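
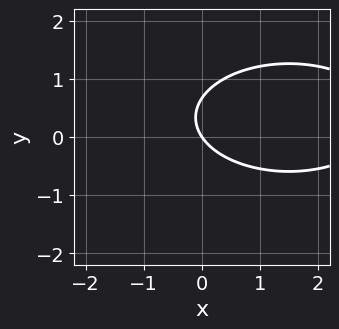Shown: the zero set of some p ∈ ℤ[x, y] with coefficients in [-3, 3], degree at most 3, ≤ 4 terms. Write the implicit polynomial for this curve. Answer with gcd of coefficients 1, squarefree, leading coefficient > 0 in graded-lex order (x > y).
x^2 + 3*y^2 - 3*x - 2*y

First, degree: no degree-1 curve has this shape, so deg p = 2.
Next, observable constraints: it crosses the y-axis at the gridline y = 0; it meets the x-axis at x = 0 (among the integer gridlines).
Finally, putting this together gives p.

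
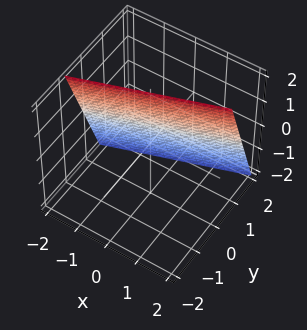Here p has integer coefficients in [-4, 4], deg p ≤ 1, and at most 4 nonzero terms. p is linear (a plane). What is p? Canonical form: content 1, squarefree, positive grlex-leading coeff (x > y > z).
The degree is 1 — every cross-section is a straight line — this is a plane.
From the visible intercepts: it meets the z-axis at z = 2 (among the integer gridlines); one x-axis crossing is at x = -2.
The integer polynomial consistent with all of this is the stated p.

x - 3*y - z + 2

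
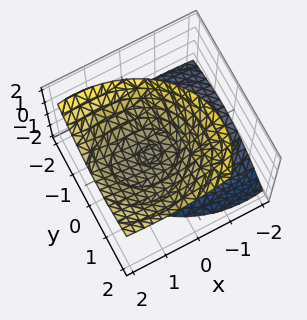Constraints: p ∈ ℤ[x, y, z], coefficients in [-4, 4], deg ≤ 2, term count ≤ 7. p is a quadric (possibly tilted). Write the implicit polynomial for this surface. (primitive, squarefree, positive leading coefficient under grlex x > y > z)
First, the picture has 2 separate pieces.
Then, deg p = 2.
Next, reading off the gridlines: it misses every integer gridline on the x-axis; the surface avoids every integer y-axis point in the box.
Finally, the integer polynomial consistent with all of this is the stated p.

2*x^2 - 3*x*z + 3*y^2 - 2*y*z - 3*z^2 + 1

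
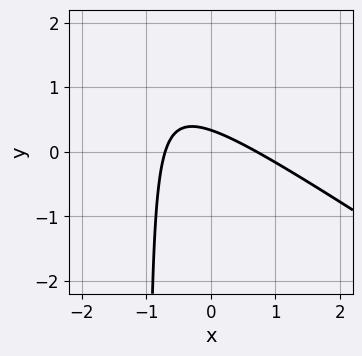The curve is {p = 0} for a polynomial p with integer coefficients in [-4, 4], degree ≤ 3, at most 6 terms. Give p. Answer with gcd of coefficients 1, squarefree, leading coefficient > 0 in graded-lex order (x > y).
1. The degree is 2 — the shape is more complex than any degree-1 curve.
2. The integer polynomial consistent with all of this is the stated p.

2*x^2 + 3*x*y + 3*y - 1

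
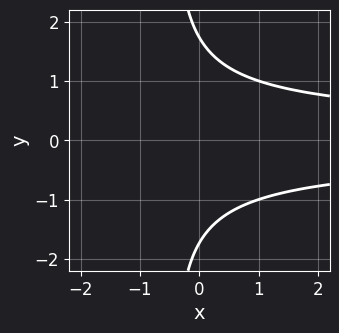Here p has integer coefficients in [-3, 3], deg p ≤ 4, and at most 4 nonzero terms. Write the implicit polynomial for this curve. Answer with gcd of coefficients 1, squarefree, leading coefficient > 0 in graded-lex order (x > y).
2*x*y^2 + y^2 - 3

First, degree: no degree-2 curve has this shape, so deg p = 3.
Then, symmetries: it's symmetric under y → −y, forcing even powers of y.
Next, observable constraints: the curve avoids every integer x-axis point in the box.
Finally, fitting integer coefficients to these (and the overall shape) gives p.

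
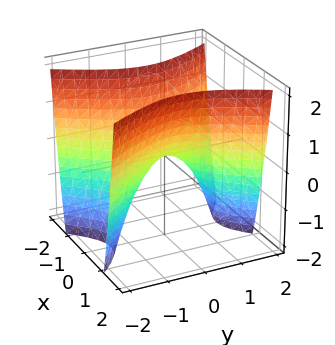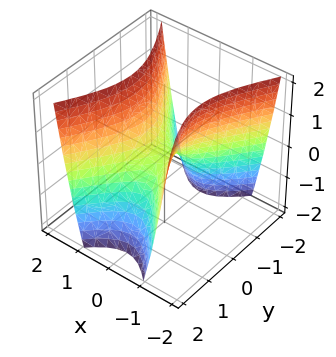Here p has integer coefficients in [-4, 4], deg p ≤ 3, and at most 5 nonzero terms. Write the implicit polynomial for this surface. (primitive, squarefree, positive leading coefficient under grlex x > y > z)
2*x^2 - y^2 - z

1. The degree is 2 — a saddle surface; a quadric.
2. Symmetries: the y ↦ −y reflection is a symmetry, so y appears only in even powers; the x ↦ −x reflection is a symmetry, so x appears only in even powers.
3. From the visible intercepts: it meets the y-axis at y = 0 (among the integer gridlines); one z-axis crossing is at z = 0; it crosses the x-axis at the gridline x = 0.
4. Solving for integer coefficients yields p as stated.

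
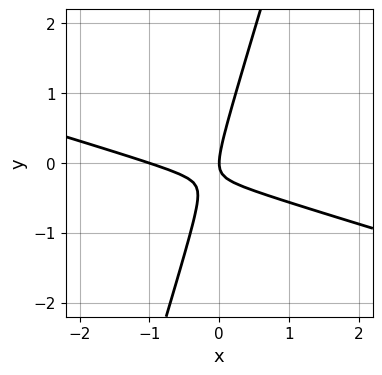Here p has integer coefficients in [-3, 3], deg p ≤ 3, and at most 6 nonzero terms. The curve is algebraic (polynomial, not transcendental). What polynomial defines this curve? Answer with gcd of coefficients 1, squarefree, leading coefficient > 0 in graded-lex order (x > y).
x^2 + 3*x*y - y^2 + x

1. deg p = 2. A generic line meets the curve in up to 2 points.
2. Reading off the gridlines: among the integer gridlines, it crosses the x-axis at x ∈ {-1, 0}; it meets the y-axis at y = 0 (among the integer gridlines).
3. Matching integer coefficients to the picture gives p.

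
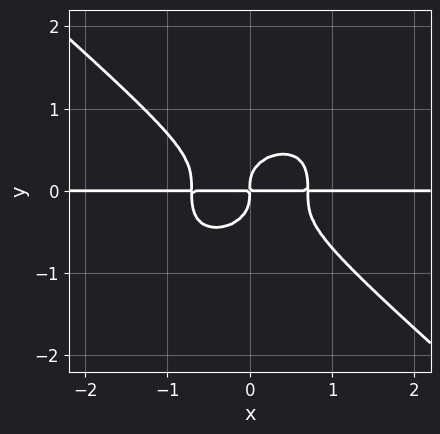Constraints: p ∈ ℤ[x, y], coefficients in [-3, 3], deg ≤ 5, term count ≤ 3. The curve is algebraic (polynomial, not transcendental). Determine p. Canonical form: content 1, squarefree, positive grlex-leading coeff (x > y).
(a) The degree is 4 — the shape is more complex than any degree-3 curve.
(b) Against the integer gridlines: the visible x-axis segment lies entirely on the curve.
(c) Putting this together gives p.

2*x^3*y + 3*y^4 - x*y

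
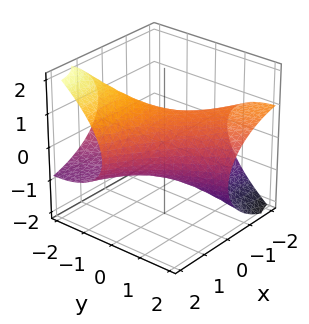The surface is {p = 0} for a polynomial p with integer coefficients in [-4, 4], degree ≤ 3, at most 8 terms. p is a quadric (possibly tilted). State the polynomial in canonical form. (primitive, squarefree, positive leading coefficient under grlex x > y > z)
x^2 + 3*x*y + y^2 + 2*y*z + 3*z^2 - 2

The degree is 2 — a generic line meets the surface in up to 2 points.
The integer polynomial consistent with all of this is the stated p.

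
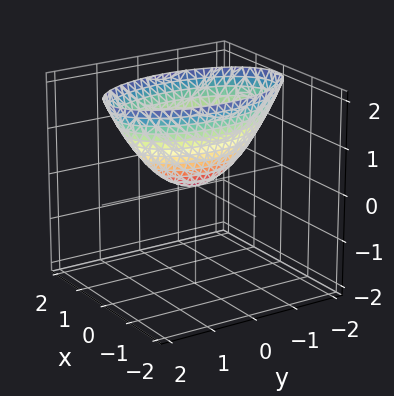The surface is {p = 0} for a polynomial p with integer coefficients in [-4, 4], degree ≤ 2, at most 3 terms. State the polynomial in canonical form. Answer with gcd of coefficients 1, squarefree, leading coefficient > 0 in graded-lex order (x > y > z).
3*x^2 + y^2 - 2*z

First, deg p = 2. A paraboloid; a quadric.
Then, symmetries: the x ↦ −x reflection is a symmetry, so x appears only in even powers; the y ↦ −y reflection is a symmetry, so y appears only in even powers.
Then, from the visible intercepts: one x-axis crossing is at x = 0; one y-axis crossing is at y = 0; it crosses the z-axis at the gridline z = 0.
Finally, assembling these constraints gives the stated polynomial.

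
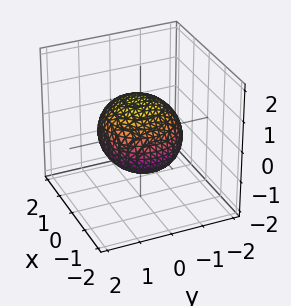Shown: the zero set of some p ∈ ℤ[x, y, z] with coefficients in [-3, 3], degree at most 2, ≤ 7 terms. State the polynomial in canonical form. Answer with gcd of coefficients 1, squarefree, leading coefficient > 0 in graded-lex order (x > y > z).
2*x^2 - x*z + 2*y^2 + 3*z^2 - 3

(a) deg p = 2. A generic line meets the surface in up to 2 points.
(b) From the axis intercepts and sections: the z-axis gridline crossings are at z ∈ {-1, 1}.
(c) Putting this together gives p.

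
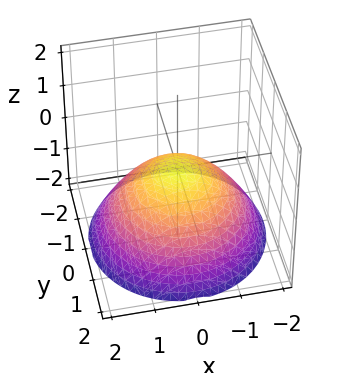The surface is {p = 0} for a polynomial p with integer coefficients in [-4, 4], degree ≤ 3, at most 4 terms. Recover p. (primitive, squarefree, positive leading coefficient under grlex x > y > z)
x^2 + y^2 + 2*z

(a) deg p = 2. A single bowl opening along one axis; a quadric.
(b) By symmetry, every cross-section ⟂ z is a circle, so x, y appear only via x² + y².
(c) From the visible intercepts: it crosses the x-axis at the gridline x = 0; it crosses the y-axis at the gridline y = 0; it meets the z-axis at z = 0 (among the integer gridlines); a circular section at z = -1 has radius between 1 and 2.
(d) Matching integer coefficients to the picture gives p.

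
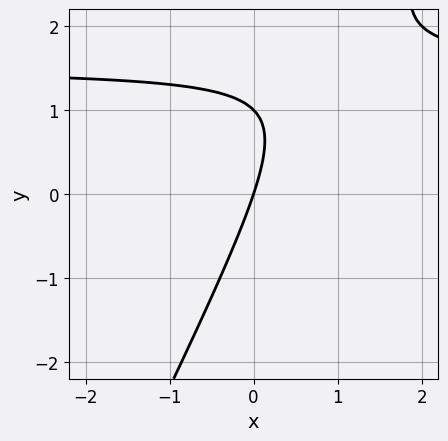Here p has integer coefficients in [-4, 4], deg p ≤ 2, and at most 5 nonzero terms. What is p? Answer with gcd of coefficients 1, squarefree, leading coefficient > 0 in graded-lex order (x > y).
deg p = 2.
From the axis intercepts and sections: one x-axis crossing is at x = 0; among the integer gridlines, it crosses the y-axis at y ∈ {0, 1}.
These observations pin down the coefficients.

2*x*y - y^2 - 3*x + y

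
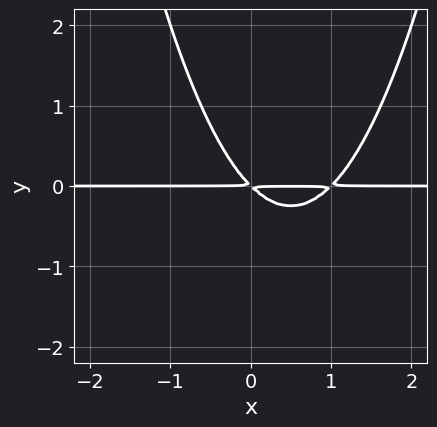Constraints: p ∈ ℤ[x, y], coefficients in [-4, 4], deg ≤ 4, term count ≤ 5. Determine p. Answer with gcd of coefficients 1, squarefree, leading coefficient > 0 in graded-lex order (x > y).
1. Degree: no degree-2 curve has this shape, so deg p = 3.
2. From the axis intercepts and sections: the visible x-axis segment lies entirely on the curve.
3. Putting this together gives p.

x^2*y - x*y - y^2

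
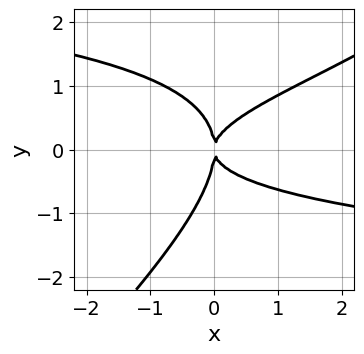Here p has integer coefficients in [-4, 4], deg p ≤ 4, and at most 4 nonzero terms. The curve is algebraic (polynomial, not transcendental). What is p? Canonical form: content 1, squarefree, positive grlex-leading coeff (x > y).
(a) The degree is 4 — a generic line meets the curve in up to 4 points.
(b) Observable constraints: one y-axis crossing is at y = 0; one x-axis crossing is at x = 0.
(c) Assembling these constraints gives the stated polynomial.

2*x*y^3 - 2*y^4 - 3*x*y^2 + 2*x^2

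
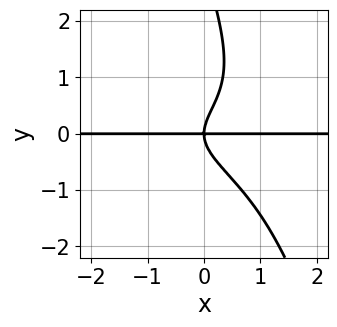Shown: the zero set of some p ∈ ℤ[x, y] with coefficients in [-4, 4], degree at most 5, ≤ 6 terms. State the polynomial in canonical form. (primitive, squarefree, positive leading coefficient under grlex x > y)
3*x*y^3 + y^4 - 3*y^3 + 3*x*y

1. Degree: a generic line meets the curve in up to 4 points, so deg p = 4.
2. Checking where it meets the axes: the visible x-axis segment lies entirely on the curve; one y-axis crossing is at y = 0.
3. Together with the visible shape, these determine p as stated.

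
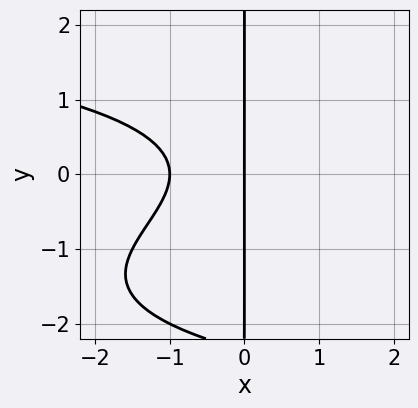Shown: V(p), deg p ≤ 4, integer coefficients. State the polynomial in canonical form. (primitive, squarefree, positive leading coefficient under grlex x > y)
x*y^3 + 2*x*y^2 + 2*x^2 + 2*x

deg p = 4.
Against the integer gridlines: the x-axis gridline crossings are at x ∈ {-1, 0}; the visible y-axis segment lies entirely on the curve.
Together with the visible shape, these determine p as stated.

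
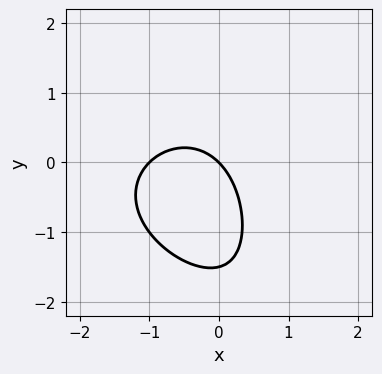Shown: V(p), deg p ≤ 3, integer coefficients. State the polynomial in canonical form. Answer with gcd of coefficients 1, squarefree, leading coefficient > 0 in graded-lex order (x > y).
x*y^2 - 3*x^2 - 2*y^2 - 3*x - 3*y

First, the degree is 3 — a generic line meets the curve in up to 3 points.
Then, checking where it meets the axes: one y-axis crossing is at y = 0; the x-axis gridline crossings are at x ∈ {-1, 0}.
Finally, solving for integer coefficients yields p as stated.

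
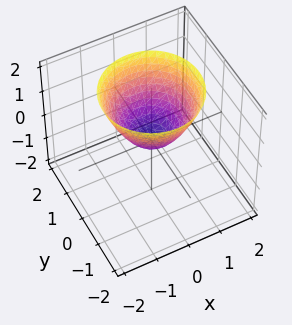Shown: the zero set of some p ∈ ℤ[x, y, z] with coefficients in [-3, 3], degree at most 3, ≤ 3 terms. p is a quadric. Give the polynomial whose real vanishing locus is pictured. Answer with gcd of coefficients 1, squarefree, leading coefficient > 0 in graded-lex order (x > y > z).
x^2 + y^2 - z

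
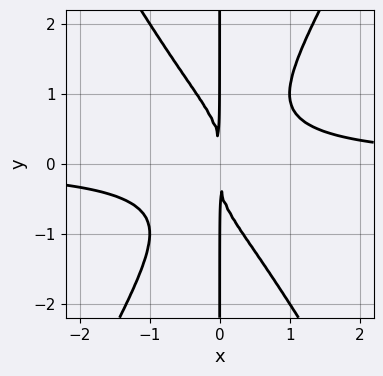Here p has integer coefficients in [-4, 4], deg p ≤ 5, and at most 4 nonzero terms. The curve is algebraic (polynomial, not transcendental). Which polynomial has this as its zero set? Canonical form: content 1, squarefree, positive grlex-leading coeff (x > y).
3*x^3*y - x*y^3 - 2*x^2

1. Degree: a generic line meets the curve in up to 4 points, so deg p = 4.
2. Against the integer gridlines: the visible y-axis segment lies entirely on the curve.
3. The integer polynomial consistent with all of this is the stated p.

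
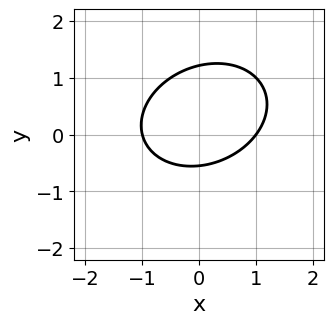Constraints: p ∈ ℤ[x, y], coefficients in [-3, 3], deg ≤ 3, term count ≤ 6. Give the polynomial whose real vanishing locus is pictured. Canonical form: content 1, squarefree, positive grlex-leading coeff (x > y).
2*x^2 - x*y + 3*y^2 - 2*y - 2

First, degree: no degree-1 curve has this shape, so deg p = 2.
Then, checking where it meets the axes: among the integer gridlines, it crosses the x-axis at x ∈ {-1, 1}.
Finally, putting this together gives p.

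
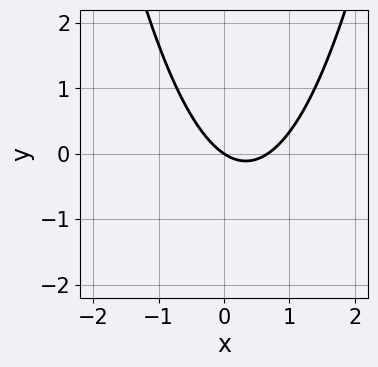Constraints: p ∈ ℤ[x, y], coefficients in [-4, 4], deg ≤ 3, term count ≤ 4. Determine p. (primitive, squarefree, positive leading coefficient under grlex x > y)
3*x^2 - 2*x - 3*y

First, the degree is 2 — a generic line meets the curve in up to 2 points.
Then, against the integer gridlines: one y-axis crossing is at y = 0; it crosses the x-axis at the gridline x = 0.
Finally, fitting integer coefficients to these (and the overall shape) gives p.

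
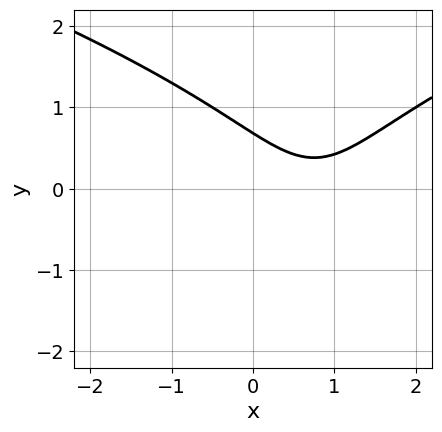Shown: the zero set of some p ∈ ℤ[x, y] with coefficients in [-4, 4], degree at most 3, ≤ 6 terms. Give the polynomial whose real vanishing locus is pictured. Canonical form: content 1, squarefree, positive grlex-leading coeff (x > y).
2*y^3 - 2*x^2 + 3*x + 2*y - 2

deg p = 3. No degree-2 curve has this shape.
Observable constraints: it misses every integer gridline on the x-axis.
Assembling these constraints gives the stated polynomial.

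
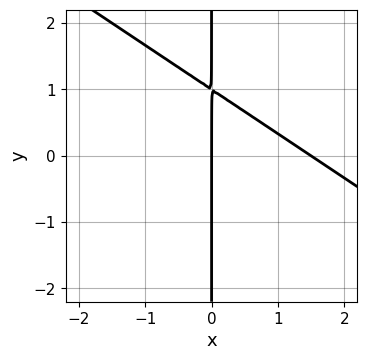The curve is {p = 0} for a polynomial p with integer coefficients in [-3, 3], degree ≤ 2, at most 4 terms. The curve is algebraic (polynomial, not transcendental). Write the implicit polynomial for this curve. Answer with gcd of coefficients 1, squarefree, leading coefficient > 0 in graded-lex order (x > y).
2*x^2 + 3*x*y - 3*x

First, degree: a generic line meets the curve in up to 2 points, so deg p = 2.
Next, from the visible intercepts: every point of the y-axis in the box is on the curve; one x-axis crossing is at x = 0.
Finally, together with the visible shape, these determine p as stated.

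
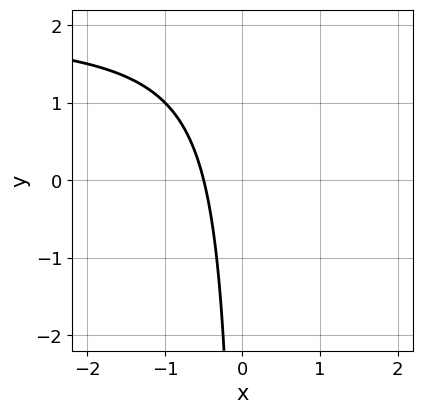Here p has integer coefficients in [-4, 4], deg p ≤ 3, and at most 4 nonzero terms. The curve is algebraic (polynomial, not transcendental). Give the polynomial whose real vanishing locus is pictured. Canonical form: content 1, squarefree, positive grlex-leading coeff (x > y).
First, deg p = 2. The shape is more complex than any degree-1 curve.
Next, reading off the gridlines: the curve avoids every integer y-axis point in the box.
Finally, matching integer coefficients to the picture gives p.

x*y - 2*x - 1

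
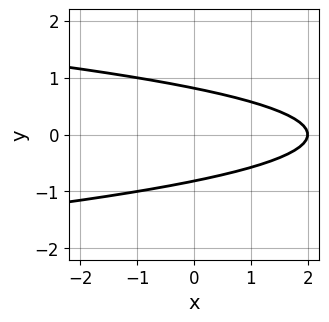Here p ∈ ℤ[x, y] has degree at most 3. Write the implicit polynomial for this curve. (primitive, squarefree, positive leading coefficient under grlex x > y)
3*y^2 + x - 2

1. The degree is 2 — a generic line meets the curve in up to 2 points.
2. Symmetries: it's symmetric under y → −y, forcing even powers of y.
3. From the visible intercepts: it meets the x-axis at x = 2 (among the integer gridlines).
4. Fitting integer coefficients to these (and the overall shape) gives p.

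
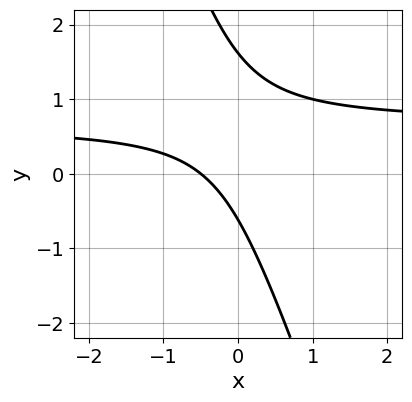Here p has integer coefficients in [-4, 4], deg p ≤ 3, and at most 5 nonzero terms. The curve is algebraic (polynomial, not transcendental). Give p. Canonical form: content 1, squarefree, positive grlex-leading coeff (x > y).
(a) The degree is 2 — no degree-1 curve has this shape.
(b) Matching integer coefficients to the picture gives p.

3*x*y + y^2 - 2*x - y - 1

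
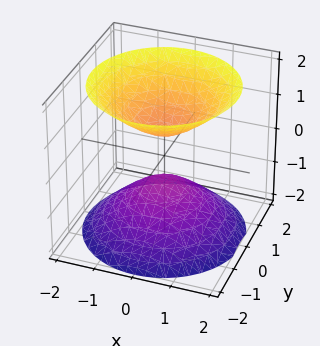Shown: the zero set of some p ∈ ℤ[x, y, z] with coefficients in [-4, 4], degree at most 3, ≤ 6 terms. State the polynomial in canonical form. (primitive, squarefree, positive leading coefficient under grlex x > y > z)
2*x^2 + 2*y^2 - 2*z^2 + 1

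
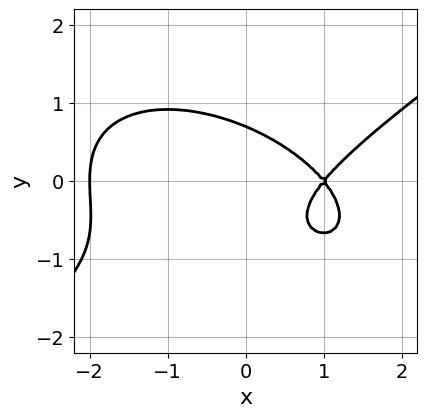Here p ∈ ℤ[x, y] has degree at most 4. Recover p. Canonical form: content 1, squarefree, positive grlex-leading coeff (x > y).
1. The degree is 3 — the shape is more complex than any degree-2 curve.
2. Reading off the gridlines: among the integer gridlines, it crosses the x-axis at x ∈ {-2, 1}.
3. These observations pin down the coefficients.

x^3 - 3*y^3 - 2*y^2 - 3*x + 2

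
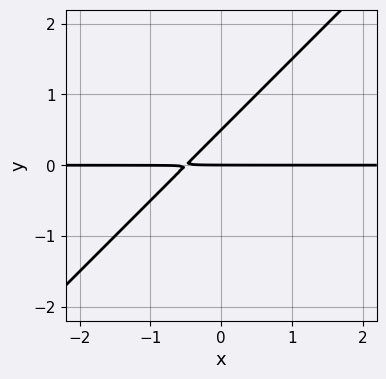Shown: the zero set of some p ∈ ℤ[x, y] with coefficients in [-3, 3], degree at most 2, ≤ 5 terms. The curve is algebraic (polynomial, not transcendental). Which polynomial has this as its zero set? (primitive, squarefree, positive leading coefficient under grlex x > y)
2*x*y - 2*y^2 + y

(a) Degree: the shape is more complex than any degree-1 curve, so deg p = 2.
(b) Observable constraints: it meets the y-axis at y = 0 (among the integer gridlines); every point of the x-axis in the box is on the curve.
(c) The integer polynomial consistent with all of this is the stated p.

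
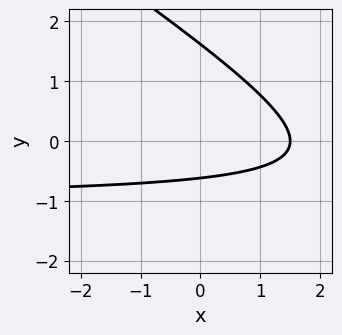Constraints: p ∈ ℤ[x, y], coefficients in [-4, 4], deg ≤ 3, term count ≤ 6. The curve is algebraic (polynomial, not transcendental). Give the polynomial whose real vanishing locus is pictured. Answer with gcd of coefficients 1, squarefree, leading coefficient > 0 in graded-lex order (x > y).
First, deg p = 2. The shape is more complex than any degree-1 curve.
Finally, the integer polynomial consistent with all of this is the stated p.

2*x*y + 3*y^2 + 2*x - 3*y - 3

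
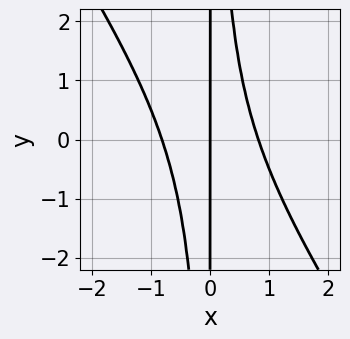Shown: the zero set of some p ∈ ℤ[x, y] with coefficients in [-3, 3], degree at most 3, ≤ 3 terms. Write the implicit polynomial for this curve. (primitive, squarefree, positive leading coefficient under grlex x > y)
3*x^3 + 2*x^2*y - 2*x

First, deg p = 3. The shape is more complex than any degree-2 curve.
Then, against the integer gridlines: every point of the y-axis in the box is on the curve; one x-axis crossing is at x = 0.
Finally, fitting integer coefficients to these (and the overall shape) gives p.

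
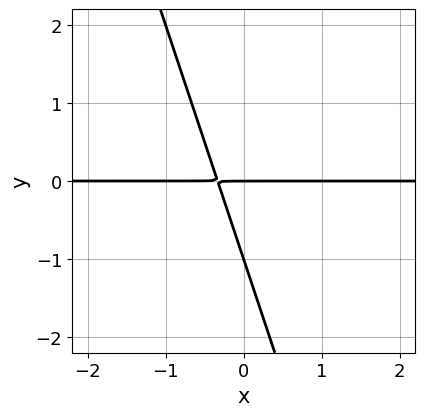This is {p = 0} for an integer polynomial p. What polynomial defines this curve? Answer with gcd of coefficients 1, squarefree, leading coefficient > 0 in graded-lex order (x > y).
3*x*y + y^2 + y

1. Degree: the shape is more complex than any degree-1 curve, so deg p = 2.
2. Reading off the gridlines: among the integer gridlines, it crosses the y-axis at y ∈ {-1, 0}; every point of the x-axis in the box is on the curve.
3. Putting this together gives p.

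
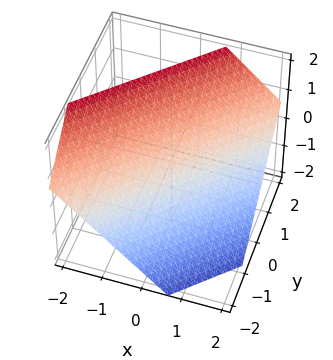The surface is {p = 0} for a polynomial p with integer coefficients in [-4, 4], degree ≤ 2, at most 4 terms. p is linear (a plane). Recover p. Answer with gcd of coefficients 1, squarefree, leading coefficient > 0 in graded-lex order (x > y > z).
3*x - 3*y + 3*z - 2

First, the degree is 1 — every cross-section is a straight line — this is a plane.
Finally, matching integer coefficients to the picture gives p.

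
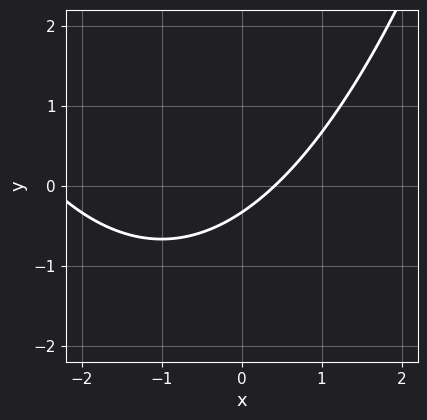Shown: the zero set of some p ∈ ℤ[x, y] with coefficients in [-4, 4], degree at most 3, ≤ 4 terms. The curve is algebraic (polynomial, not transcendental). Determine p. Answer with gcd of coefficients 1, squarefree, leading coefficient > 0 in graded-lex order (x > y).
x^2 + 2*x - 3*y - 1

1. The degree is 2 — no degree-1 curve has this shape.
2. The integer polynomial consistent with all of this is the stated p.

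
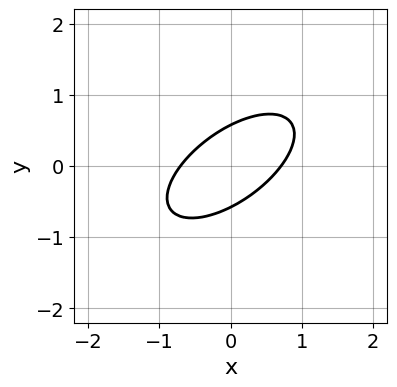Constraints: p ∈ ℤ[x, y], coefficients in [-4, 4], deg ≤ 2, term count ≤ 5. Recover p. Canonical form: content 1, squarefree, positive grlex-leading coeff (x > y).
(a) The degree is 2 — the shape is more complex than any degree-1 curve.
(b) Putting this together gives p.

2*x^2 - 3*x*y + 3*y^2 - 1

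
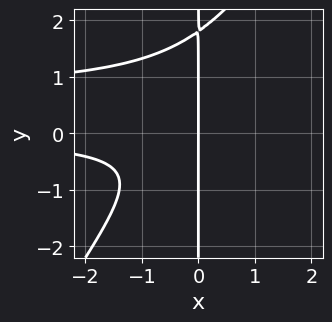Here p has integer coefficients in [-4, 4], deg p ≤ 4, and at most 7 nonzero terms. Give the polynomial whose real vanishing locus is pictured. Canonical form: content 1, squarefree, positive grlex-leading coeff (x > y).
First, deg p = 4.
Next, reading off the gridlines: one x-axis crossing is at x = 0; the visible y-axis segment lies entirely on the curve.
Finally, together with the visible shape, these determine p as stated.

3*x^2*y^2 - 2*x*y^3 - 2*x^2*y + 3*x*y^2 + 2*x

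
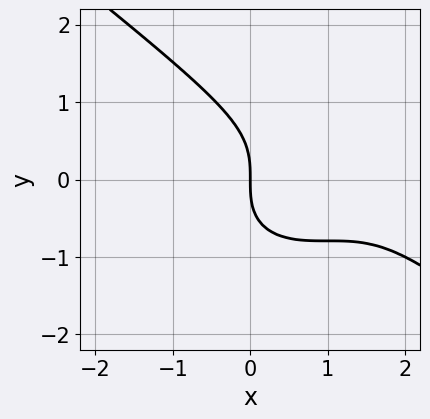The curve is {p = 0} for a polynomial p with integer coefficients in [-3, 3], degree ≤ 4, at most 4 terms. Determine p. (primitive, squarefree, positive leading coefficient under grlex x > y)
x^3 + 2*y^3 - 3*x^2 + 3*x

(a) Degree: a generic line meets the curve in up to 3 points, so deg p = 3.
(b) Checking where it meets the axes: one x-axis crossing is at x = 0; it crosses the y-axis at the gridline y = 0.
(c) Assembling these constraints gives the stated polynomial.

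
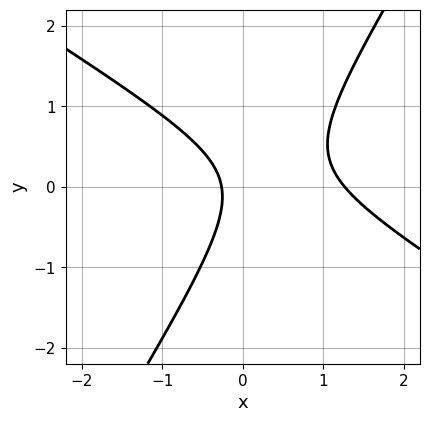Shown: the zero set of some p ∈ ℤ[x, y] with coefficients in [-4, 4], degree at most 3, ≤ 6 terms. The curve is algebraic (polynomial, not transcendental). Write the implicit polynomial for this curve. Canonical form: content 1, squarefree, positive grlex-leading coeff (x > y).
1. deg p = 2.
2. Checking where it meets the axes: the curve avoids every integer y-axis point in the box.
3. Fitting integer coefficients to these (and the overall shape) gives p.

3*x^2 + 3*x*y - 3*y^2 - 3*x - 1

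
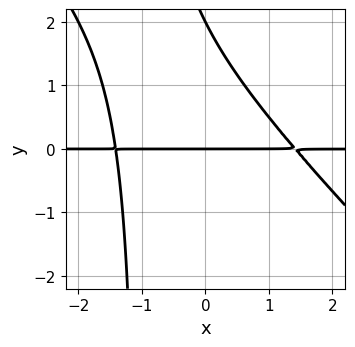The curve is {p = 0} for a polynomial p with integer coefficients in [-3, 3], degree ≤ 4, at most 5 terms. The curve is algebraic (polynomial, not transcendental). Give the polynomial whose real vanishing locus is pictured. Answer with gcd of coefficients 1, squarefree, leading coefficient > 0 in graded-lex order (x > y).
1. The degree is 3 — the shape is more complex than any degree-2 curve.
2. Reading off the gridlines: every point of the x-axis in the box is on the curve; among the integer gridlines, it crosses the y-axis at y ∈ {0, 2}.
3. Matching integer coefficients to the picture gives p.

x^2*y + x*y^2 + y^2 - 2*y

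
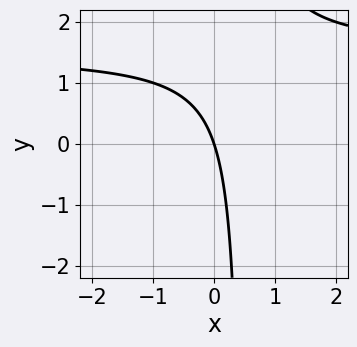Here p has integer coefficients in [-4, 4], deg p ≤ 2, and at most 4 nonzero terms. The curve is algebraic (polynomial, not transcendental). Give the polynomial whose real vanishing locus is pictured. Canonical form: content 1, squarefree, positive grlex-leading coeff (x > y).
The degree is 2 — no degree-1 curve has this shape.
Against the integer gridlines: it crosses the x-axis at the gridline x = 0; it crosses the y-axis at the gridline y = 0.
Assembling these constraints gives the stated polynomial.

2*x*y - 3*x - y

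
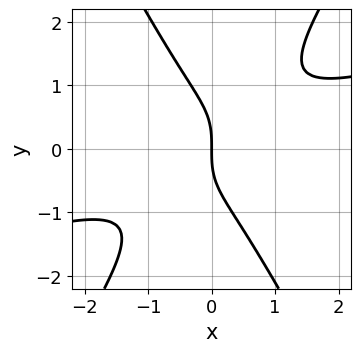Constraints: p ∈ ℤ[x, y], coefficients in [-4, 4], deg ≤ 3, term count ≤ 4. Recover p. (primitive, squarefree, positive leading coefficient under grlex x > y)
1. deg p = 3.
2. Against the integer gridlines: it crosses the y-axis at the gridline y = 0; it crosses the x-axis at the gridline x = 0.
3. Matching integer coefficients to the picture gives p.

x^3 - 3*x^2*y + y^3 + 2*x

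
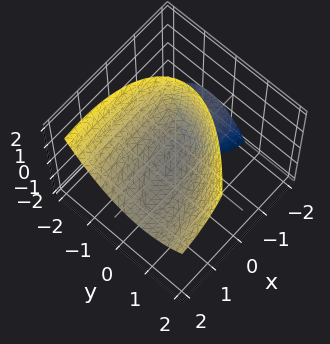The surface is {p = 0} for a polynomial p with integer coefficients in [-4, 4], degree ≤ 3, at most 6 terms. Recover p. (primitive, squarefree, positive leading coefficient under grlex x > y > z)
1. There are 2 components.
2. The degree is 2 — a generic line meets the surface in up to 2 points.
3. From the visible intercepts: it crosses the y-axis at the gridline y = 0; it meets the z-axis at z = 0 (among the integer gridlines).
4. These observations pin down the coefficients.

x^2 - 2*x*y - 3*x*z + 3*y^2 - 3*z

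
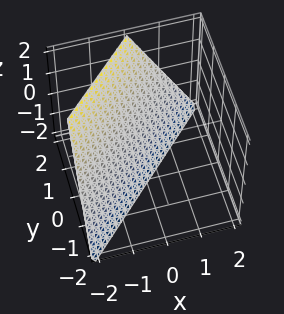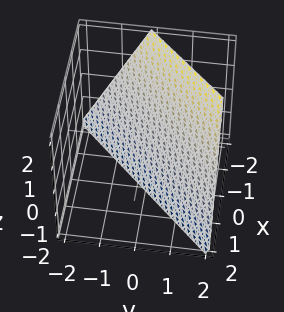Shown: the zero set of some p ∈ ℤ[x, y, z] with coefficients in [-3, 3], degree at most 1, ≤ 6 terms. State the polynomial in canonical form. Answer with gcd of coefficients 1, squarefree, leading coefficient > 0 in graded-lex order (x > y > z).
2*x - 2*y + z + 2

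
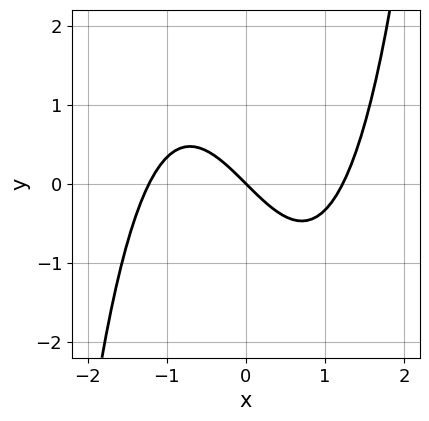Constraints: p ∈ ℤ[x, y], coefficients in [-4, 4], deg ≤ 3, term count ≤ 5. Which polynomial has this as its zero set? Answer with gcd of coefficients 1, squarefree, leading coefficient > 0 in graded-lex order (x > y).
2*x^3 - 3*x - 3*y

(a) deg p = 3. No degree-2 curve has this shape.
(b) From the visible intercepts: it crosses the x-axis at the gridline x = 0; one y-axis crossing is at y = 0.
(c) Putting this together gives p.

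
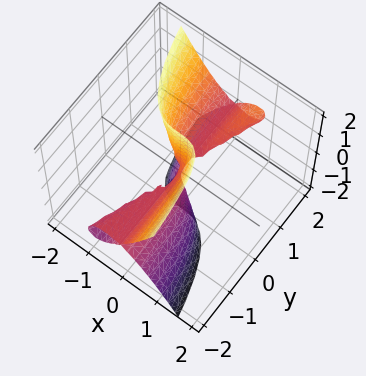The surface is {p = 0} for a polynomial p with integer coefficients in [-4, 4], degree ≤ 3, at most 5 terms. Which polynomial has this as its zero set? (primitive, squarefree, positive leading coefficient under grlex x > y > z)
(a) deg p = 3.
(b) Against the integer gridlines: every point of the y-axis in the box is on the surface; it meets the x-axis at x = 0 (among the integer gridlines); every point of the z-axis in the box is on the surface.
(c) Solving for integer coefficients yields p as stated.

3*x^3 - x^2*y - x*y*z + y*z^2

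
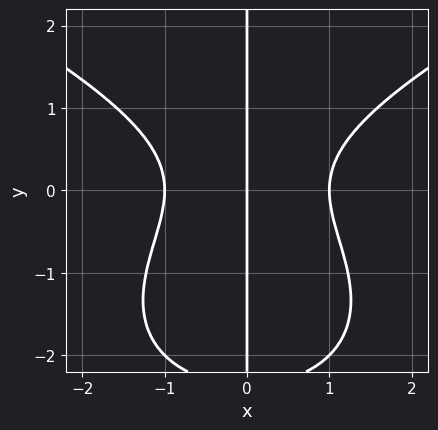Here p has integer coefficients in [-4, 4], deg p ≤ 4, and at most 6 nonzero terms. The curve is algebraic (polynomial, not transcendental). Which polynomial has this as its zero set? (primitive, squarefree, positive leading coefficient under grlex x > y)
x*y^3 - 2*x^3 + 2*x*y^2 + 2*x

First, degree: the shape is more complex than any degree-3 curve, so deg p = 4.
Next, checking where it meets the axes: every point of the y-axis in the box is on the curve; the x-axis gridline crossings are at x ∈ {-1, 0, 1}.
Finally, putting this together gives p.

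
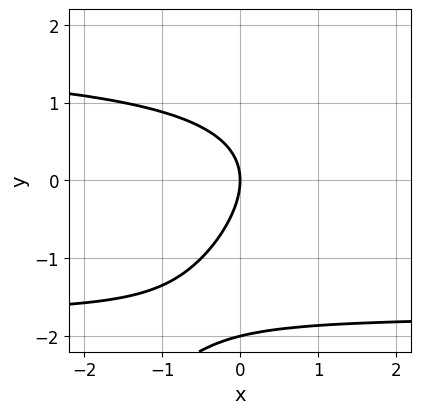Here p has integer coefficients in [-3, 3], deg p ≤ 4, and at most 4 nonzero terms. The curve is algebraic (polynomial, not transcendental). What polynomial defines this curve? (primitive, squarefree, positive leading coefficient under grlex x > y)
Degree: no degree-2 curve has this shape, so deg p = 3.
From the axis intercepts and sections: one x-axis crossing is at x = 0; the y-axis gridline crossings are at y ∈ {-2, 0}.
Putting this together gives p.

x*y^2 - y^3 - 2*y^2 - 3*x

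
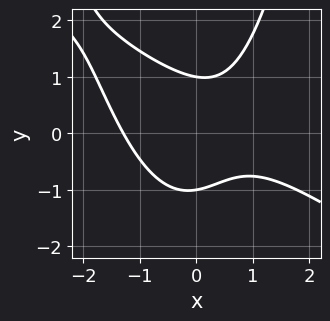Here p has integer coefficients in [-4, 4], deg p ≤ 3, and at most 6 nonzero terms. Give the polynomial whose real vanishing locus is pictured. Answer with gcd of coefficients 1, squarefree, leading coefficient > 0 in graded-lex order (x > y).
(a) The degree is 3 — a generic line meets the curve in up to 3 points.
(b) From the visible intercepts: the y-axis gridline crossings are at y ∈ {-1, 1}.
(c) The integer polynomial consistent with all of this is the stated p.

2*x^3 + 3*x^2*y - 3*y^2 - x + 3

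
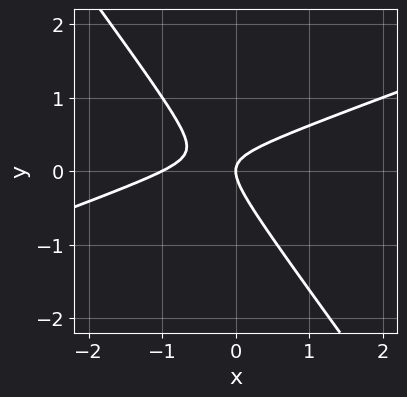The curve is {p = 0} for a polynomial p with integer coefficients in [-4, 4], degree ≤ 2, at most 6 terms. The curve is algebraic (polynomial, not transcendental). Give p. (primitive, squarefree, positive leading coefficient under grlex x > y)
x^2 - 2*x*y - 2*y^2 + x

1. deg p = 2.
2. Reading off the gridlines: among the integer gridlines, it crosses the x-axis at x ∈ {-1, 0}; it meets the y-axis at y = 0 (among the integer gridlines).
3. Putting this together gives p.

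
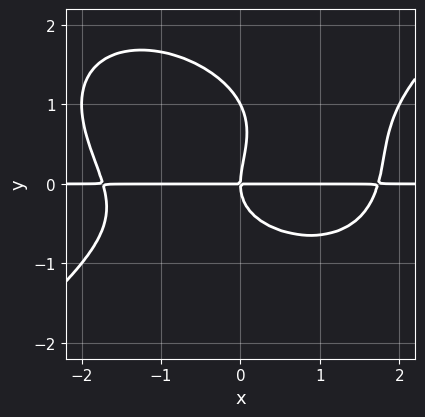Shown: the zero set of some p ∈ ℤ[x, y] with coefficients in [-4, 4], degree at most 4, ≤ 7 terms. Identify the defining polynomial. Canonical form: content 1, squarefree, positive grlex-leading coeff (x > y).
x^3*y - 2*y^4 - x*y^2 + 2*y^3 - 3*x*y

(a) Degree: no degree-3 curve has this shape, so deg p = 4.
(b) Checking where it meets the axes: among the integer gridlines, it crosses the y-axis at y ∈ {0, 1}; every point of the x-axis in the box is on the curve.
(c) Together with the visible shape, these determine p as stated.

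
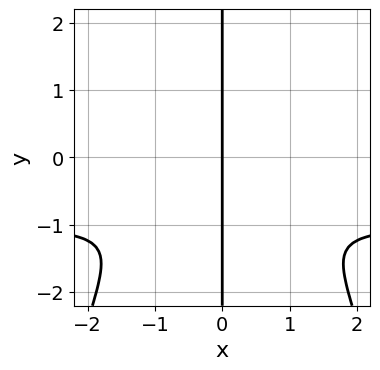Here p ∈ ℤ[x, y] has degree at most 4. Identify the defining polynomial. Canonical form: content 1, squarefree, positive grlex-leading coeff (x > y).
2*x^3*y + 2*x^3 + 3*x*y^2 + 3*x*y + x

First, the degree is 4 — no degree-3 curve has this shape.
Then, against the integer gridlines: it crosses the x-axis at the gridline x = 0; the visible y-axis segment lies entirely on the curve.
Finally, putting this together gives p.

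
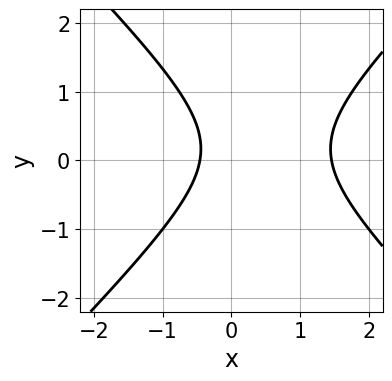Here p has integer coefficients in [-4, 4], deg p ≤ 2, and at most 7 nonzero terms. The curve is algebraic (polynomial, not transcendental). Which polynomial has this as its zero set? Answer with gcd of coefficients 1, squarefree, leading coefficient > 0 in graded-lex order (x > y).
3*x^2 - 3*y^2 - 3*x + y - 2

(a) Degree: no degree-1 curve has this shape, so deg p = 2.
(b) Observable constraints: it misses every integer gridline on the y-axis.
(c) Fitting integer coefficients to these (and the overall shape) gives p.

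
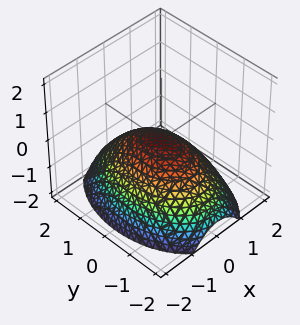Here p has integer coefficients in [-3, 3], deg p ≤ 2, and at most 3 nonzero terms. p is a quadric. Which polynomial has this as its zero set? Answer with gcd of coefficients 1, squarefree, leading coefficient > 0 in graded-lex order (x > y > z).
First, deg p = 2. A paraboloid; a quadric.
Then, symmetries: it's symmetric under y → −y, forcing even powers of y; mirror symmetry x ↦ −x ⇒ only even powers of x.
Next, from the axis intercepts and sections: it crosses the y-axis at the gridline y = 0; it meets the z-axis at z = 0 (among the integer gridlines); it crosses the x-axis at the gridline x = 0.
Finally, these observations pin down the coefficients.

2*x^2 + y^2 + 3*z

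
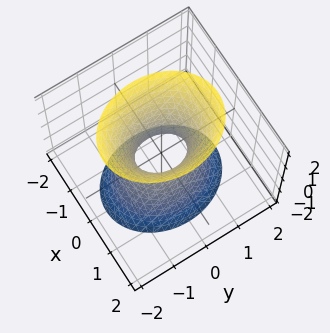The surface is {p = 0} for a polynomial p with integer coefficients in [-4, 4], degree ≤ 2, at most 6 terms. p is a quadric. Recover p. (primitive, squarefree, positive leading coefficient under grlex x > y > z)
First, degree: an hourglass — one-sheet hyperboloid; a quadric, so deg p = 2.
Next, symmetries: the z ↦ −z reflection is a symmetry, so z appears only in even powers; mirror symmetry y ↦ −y ⇒ only even powers of y; mirror symmetry x ↦ −x ⇒ only even powers of x.
Then, against the integer gridlines: it misses every integer gridline on the z-axis.
Finally, fitting integer coefficients to these (and the overall shape) gives p.

3*x^2 + 2*y^2 - z^2 - 1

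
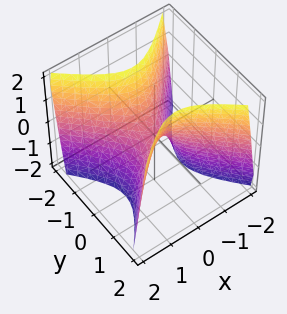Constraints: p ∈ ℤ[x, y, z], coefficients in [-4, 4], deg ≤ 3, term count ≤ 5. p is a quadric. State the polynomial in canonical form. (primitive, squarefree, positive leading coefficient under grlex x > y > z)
1. Degree: a hyperbolic paraboloid; a quadric, so deg p = 2.
2. Symmetries: it's symmetric under x → −x, forcing even powers of x; mirror symmetry y ↦ −y ⇒ only even powers of y.
3. Observable constraints: one z-axis crossing is at z = 0; one x-axis crossing is at x = 0; it meets the y-axis at y = 0 (among the integer gridlines).
4. These observations pin down the coefficients.

2*x^2 - 2*y^2 + z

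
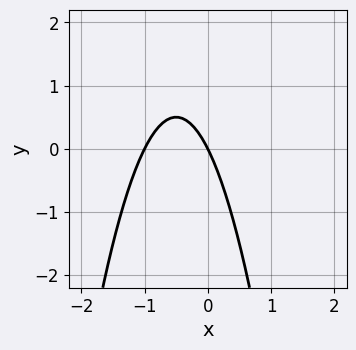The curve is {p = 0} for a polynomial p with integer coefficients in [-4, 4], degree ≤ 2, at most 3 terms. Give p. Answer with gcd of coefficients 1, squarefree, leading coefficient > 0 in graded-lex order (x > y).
2*x^2 + 2*x + y

Degree: no degree-1 curve has this shape, so deg p = 2.
From the visible intercepts: it crosses the y-axis at the gridline y = 0; among the integer gridlines, it crosses the x-axis at x ∈ {-1, 0}.
Together with the visible shape, these determine p as stated.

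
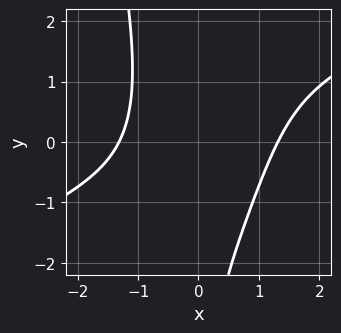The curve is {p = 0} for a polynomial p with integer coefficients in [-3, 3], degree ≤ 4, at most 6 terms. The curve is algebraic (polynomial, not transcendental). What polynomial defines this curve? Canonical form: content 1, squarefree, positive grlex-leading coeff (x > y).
(a) deg p = 4. The shape is more complex than any degree-3 curve.
(b) Against the integer gridlines: no y-intercept at any integer in the box.
(c) Assembling these constraints gives the stated polynomial.

x^4 - 2*x^3*y + x*y^2 - 3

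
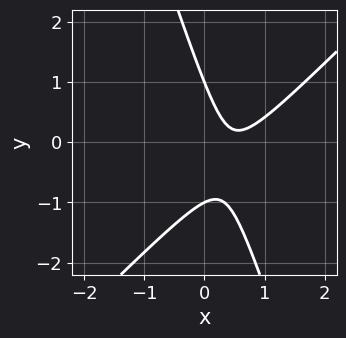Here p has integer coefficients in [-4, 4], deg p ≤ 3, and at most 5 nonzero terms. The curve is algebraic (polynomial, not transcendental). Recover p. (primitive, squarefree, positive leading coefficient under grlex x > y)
3*x^2 - 2*x*y - y^2 - 3*x + 1

(a) The degree is 2 — the shape is more complex than any degree-1 curve.
(b) Reading off the gridlines: among the integer gridlines, it crosses the y-axis at y ∈ {-1, 1}; no x-intercept at any integer in the box.
(c) Together with the visible shape, these determine p as stated.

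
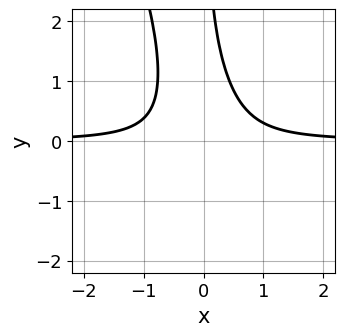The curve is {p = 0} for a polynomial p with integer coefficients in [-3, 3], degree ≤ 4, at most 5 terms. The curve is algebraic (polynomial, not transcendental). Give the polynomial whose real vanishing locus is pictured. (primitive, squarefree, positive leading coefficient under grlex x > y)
First, degree: no degree-2 curve has this shape, so deg p = 3.
Then, checking where it meets the axes: it misses every integer gridline on the x-axis; it misses every integer gridline on the y-axis.
Finally, together with the visible shape, these determine p as stated.

3*x^2*y + x*y^2 - 1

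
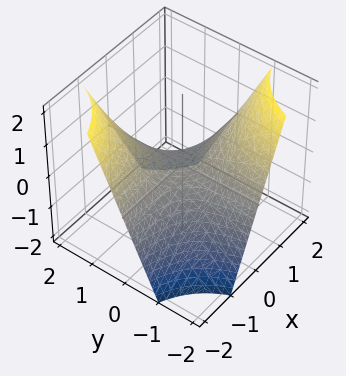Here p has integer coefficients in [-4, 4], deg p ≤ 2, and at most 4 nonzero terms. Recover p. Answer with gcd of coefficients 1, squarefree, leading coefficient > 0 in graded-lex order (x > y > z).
x*y + z

First, deg p = 2. A hyperbolic paraboloid; a quadric.
Then, checking where it meets the axes: the visible x-axis segment lies entirely on the surface; the visible y-axis segment lies entirely on the surface.
Finally, solving for integer coefficients yields p as stated.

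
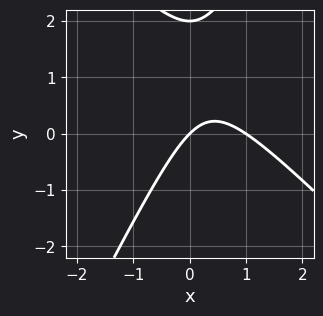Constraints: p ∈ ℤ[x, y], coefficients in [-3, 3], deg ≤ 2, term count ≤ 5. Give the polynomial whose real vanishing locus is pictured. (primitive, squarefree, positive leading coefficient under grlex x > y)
2*x^2 + x*y - y^2 - 2*x + 2*y

1. deg p = 2.
2. From the visible intercepts: the y-axis gridline crossings are at y ∈ {0, 2}; the x-axis gridline crossings are at x ∈ {0, 1}.
3. Solving for integer coefficients yields p as stated.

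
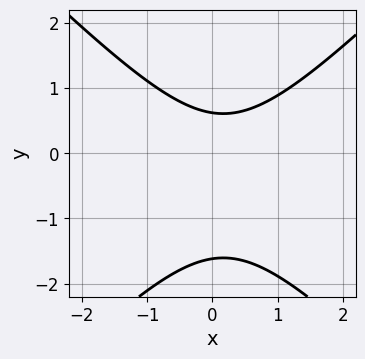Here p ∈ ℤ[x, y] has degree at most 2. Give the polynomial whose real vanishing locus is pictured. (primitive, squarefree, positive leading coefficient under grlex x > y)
First, the degree is 2 — no degree-1 curve has this shape.
Then, reading off the gridlines: no x-intercept at any integer in the box.
Finally, matching integer coefficients to the picture gives p.

3*x^2 - 3*y^2 - x - 3*y + 3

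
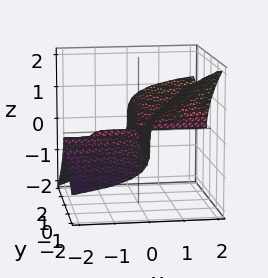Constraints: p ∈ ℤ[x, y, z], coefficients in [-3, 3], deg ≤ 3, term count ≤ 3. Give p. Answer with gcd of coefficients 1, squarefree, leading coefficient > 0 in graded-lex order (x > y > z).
First, the degree is 3 — no degree-2 surface has this shape.
Next, checking where it meets the axes: the visible x-axis segment lies entirely on the surface; one z-axis crossing is at z = 0.
Finally, the integer polynomial consistent with all of this is the stated p. Check: (0, -2, 0) on the y-axis lies on the surface, and p(0, -2, 0) = 0. ✓

x*y^2 - x*y*z - 2*z^3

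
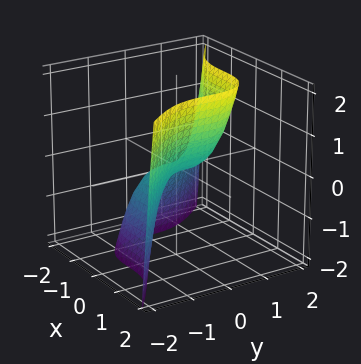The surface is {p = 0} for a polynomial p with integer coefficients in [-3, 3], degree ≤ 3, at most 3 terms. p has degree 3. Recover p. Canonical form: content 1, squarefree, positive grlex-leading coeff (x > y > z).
1. deg p = 3.
2. Checking where it meets the axes: it meets the z-axis at z = 0 (among the integer gridlines); it meets the y-axis at y = 0 (among the integer gridlines); one x-axis crossing is at x = 0.
3. Fitting integer coefficients to these (and the overall shape) gives p.

x^3 + y^3 - z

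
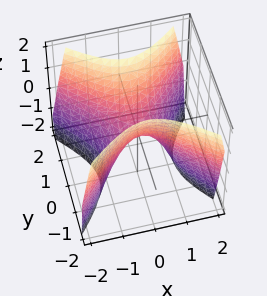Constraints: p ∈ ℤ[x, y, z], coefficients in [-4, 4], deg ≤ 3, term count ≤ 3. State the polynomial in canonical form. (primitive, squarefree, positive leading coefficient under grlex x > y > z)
3*x^2 - 3*y^2 + 2*z

(a) deg p = 2. A hyperbolic paraboloid; a quadric.
(b) Symmetries: mirror symmetry x ↦ −x ⇒ only even powers of x; the y ↦ −y reflection is a symmetry, so y appears only in even powers.
(c) Against the integer gridlines: it meets the z-axis at z = 0 (among the integer gridlines); it meets the x-axis at x = 0 (among the integer gridlines); one y-axis crossing is at y = 0.
(d) The integer polynomial consistent with all of this is the stated p.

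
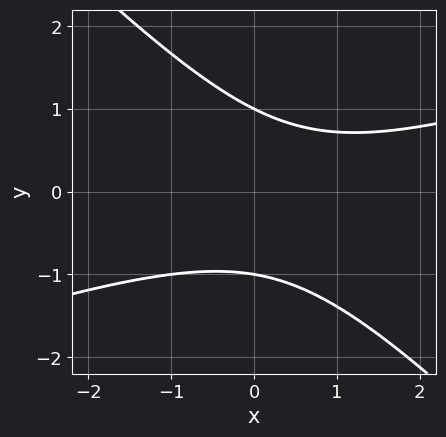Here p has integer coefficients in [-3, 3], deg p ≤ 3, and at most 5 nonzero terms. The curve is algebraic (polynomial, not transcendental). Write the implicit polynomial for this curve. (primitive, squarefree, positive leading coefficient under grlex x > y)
First, degree: a generic line meets the curve in up to 2 points, so deg p = 2.
Next, from the axis intercepts and sections: the y-axis gridline crossings are at y ∈ {-1, 1}; no x-intercept at any integer in the box.
Finally, together with the visible shape, these determine p as stated.

x^2 - 2*x*y - 3*y^2 - x + 3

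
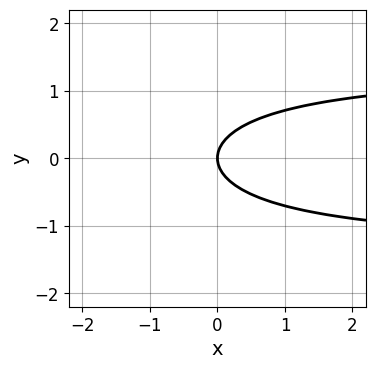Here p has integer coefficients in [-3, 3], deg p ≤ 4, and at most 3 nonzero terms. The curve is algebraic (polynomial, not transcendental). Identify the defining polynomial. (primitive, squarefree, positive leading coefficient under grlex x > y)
x*y^2 + 3*y^2 - 2*x

deg p = 3. The shape is more complex than any degree-2 curve.
Symmetries: it's symmetric under y → −y, forcing even powers of y.
Against the integer gridlines: one y-axis crossing is at y = 0; it crosses the x-axis at the gridline x = 0.
The integer polynomial consistent with all of this is the stated p.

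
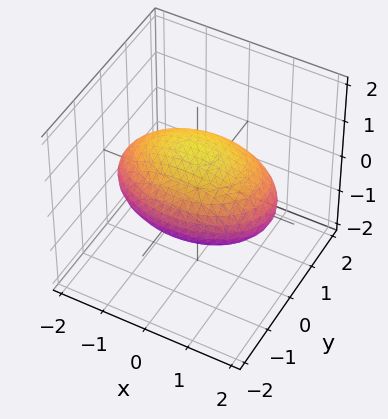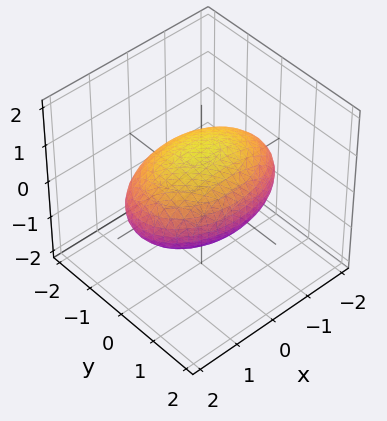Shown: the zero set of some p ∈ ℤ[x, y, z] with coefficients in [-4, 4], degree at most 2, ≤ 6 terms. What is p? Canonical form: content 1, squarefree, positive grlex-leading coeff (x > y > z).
x^2 + 2*y^2 + 3*z^2 - 3

First, degree: a closed, bounded, convex surface; a quadric, so deg p = 2.
Next, symmetries: it's symmetric under z → −z, forcing even powers of z; it's symmetric under y → −y, forcing even powers of y; the x ↦ −x reflection is a symmetry, so x appears only in even powers.
Next, reading off the gridlines: among the integer gridlines, it crosses the z-axis at z ∈ {-1, 1}.
Finally, fitting integer coefficients to these (and the overall shape) gives p.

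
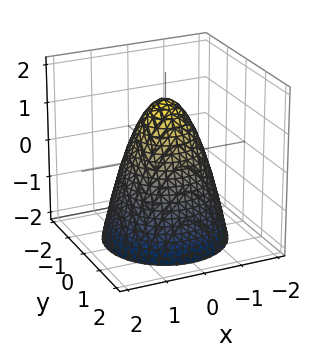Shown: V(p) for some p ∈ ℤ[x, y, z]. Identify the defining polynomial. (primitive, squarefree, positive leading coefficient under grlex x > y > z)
First, degree: a generic line meets the surface in up to 2 points, so deg p = 2.
Then, symmetries: the z-axis is an axis of rotation, so x and y enter only as x² + y².
Next, from the axis intercepts and sections: among the integer gridlines, it crosses the y-axis at y ∈ {-1, 1}; among the integer gridlines, it crosses the x-axis at x ∈ {-1, 1}.
Finally, these observations pin down the coefficients.

3*x^2 + 3*y^2 + 2*z - 3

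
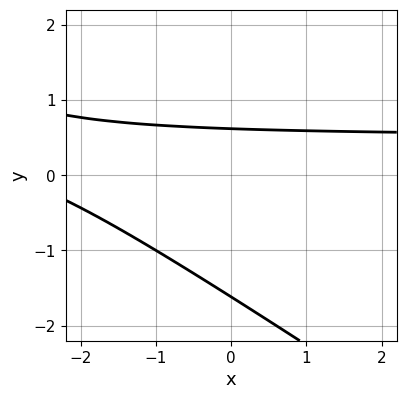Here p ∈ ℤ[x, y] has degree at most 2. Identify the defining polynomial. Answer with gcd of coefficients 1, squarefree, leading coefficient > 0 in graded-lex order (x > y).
2*x*y + 3*y^2 - x + 3*y - 3

The degree is 2 — the shape is more complex than any degree-1 curve.
From the axis intercepts and sections: it misses every integer gridline on the x-axis.
Together with the visible shape, these determine p as stated.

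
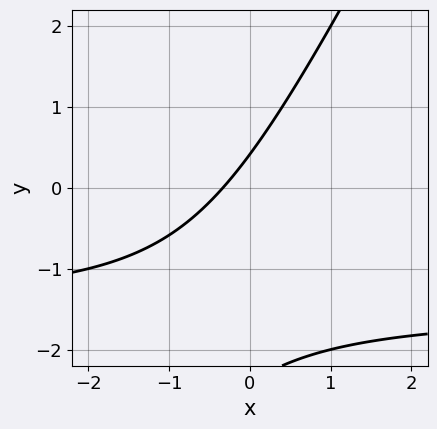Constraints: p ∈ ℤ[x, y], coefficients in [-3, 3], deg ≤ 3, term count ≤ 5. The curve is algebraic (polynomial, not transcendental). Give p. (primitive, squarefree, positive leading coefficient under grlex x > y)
First, degree: the shape is more complex than any degree-1 curve, so deg p = 2.
Finally, putting this together gives p.

2*x*y - y^2 + 3*x - 2*y + 1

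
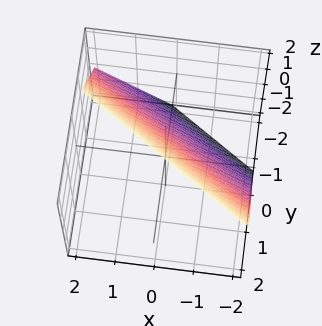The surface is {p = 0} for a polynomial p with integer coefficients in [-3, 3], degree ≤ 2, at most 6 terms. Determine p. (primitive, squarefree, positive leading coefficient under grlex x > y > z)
(a) Degree: every cross-section is a straight line — this is a plane, so deg p = 1.
(b) Reading off the gridlines: it crosses the x-axis at the gridline x = -1; it crosses the z-axis at the gridline z = 1.
(c) These observations pin down the coefficients.

2*x + 3*y - 2*z + 2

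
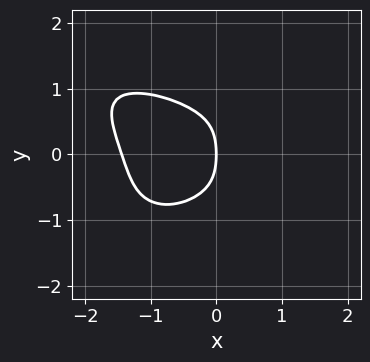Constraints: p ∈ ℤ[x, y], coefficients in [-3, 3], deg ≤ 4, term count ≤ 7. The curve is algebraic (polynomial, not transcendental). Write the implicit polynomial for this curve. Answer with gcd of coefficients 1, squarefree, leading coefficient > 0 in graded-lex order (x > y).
(a) The degree is 4 — no degree-3 curve has this shape.
(b) From the axis intercepts and sections: it meets the y-axis at y = 0 (among the integer gridlines); it meets the x-axis at x = 0 (among the integer gridlines).
(c) Matching integer coefficients to the picture gives p.

x^4 + x^3*y + 3*y^4 + y^2 + 3*x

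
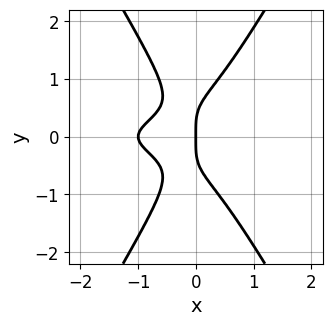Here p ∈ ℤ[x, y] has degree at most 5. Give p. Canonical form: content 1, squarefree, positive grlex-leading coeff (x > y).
3*x^2*y^2 - y^4 + x^2 + x

deg p = 4.
Symmetries: the y ↦ −y reflection is a symmetry, so y appears only in even powers.
From the axis intercepts and sections: it crosses the y-axis at the gridline y = 0; the x-axis gridline crossings are at x ∈ {-1, 0}.
Fitting integer coefficients to these (and the overall shape) gives p.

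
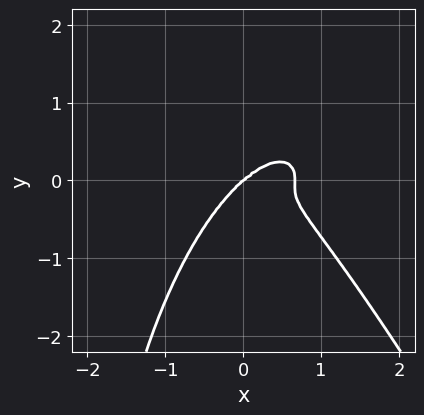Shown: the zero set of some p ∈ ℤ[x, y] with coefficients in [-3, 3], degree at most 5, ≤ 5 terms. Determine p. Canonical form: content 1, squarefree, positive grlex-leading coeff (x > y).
First, deg p = 4. No degree-3 curve has this shape.
Then, reading off the gridlines: one y-axis crossing is at y = 0; it crosses the x-axis at the gridline x = 0.
Finally, these observations pin down the coefficients.

3*x^4 + x^2*y^2 + x*y^3 - 2*x^3 + 3*y^3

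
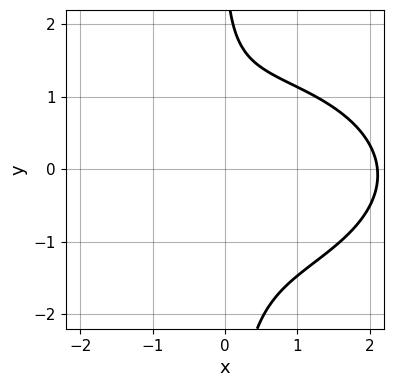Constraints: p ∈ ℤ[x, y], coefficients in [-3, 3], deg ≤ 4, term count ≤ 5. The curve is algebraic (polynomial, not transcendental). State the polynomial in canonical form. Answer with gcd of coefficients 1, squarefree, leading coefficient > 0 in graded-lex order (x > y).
(a) deg p = 3. No degree-2 curve has this shape.
(b) Against the integer gridlines: no x-intercept at any integer in the box; no y-intercept at any integer in the box.
(c) Solving for integer coefficients yields p as stated.

x^3 + 3*x*y^2 - 3*x + y - 3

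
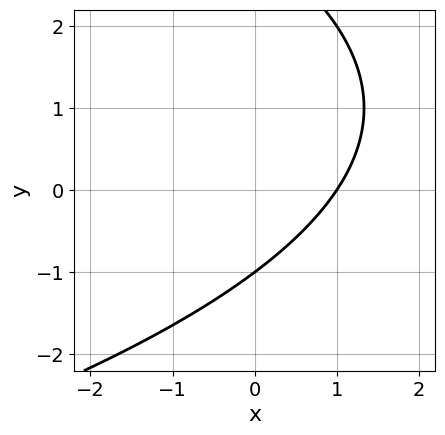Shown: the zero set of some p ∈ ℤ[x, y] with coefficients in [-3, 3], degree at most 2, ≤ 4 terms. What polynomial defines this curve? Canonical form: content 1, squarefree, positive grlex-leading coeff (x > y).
y^2 + 3*x - 2*y - 3

(a) Degree: a generic line meets the curve in up to 2 points, so deg p = 2.
(b) From the axis intercepts and sections: one x-axis crossing is at x = 1; it meets the y-axis at y = -1 (among the integer gridlines).
(c) Fitting integer coefficients to these (and the overall shape) gives p.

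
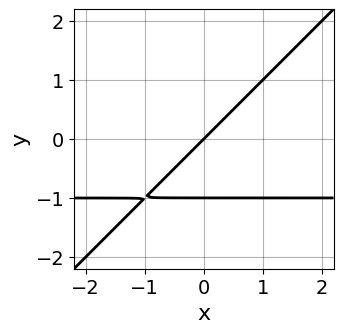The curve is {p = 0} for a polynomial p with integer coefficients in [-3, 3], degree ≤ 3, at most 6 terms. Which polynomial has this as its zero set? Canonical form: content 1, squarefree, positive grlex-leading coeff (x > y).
(a) deg p = 2. A generic line meets the curve in up to 2 points.
(b) Checking where it meets the axes: among the integer gridlines, it crosses the y-axis at y ∈ {-1, 0}; it crosses the x-axis at the gridline x = 0.
(c) Matching integer coefficients to the picture gives p.

x*y - y^2 + x - y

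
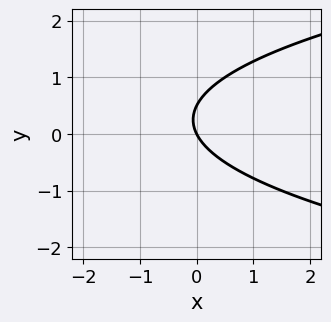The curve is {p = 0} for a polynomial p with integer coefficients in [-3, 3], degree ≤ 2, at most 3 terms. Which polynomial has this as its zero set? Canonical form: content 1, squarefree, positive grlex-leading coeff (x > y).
(a) deg p = 2.
(b) Reading off the gridlines: one y-axis crossing is at y = 0; one x-axis crossing is at x = 0.
(c) These observations pin down the coefficients.

2*y^2 - 2*x - y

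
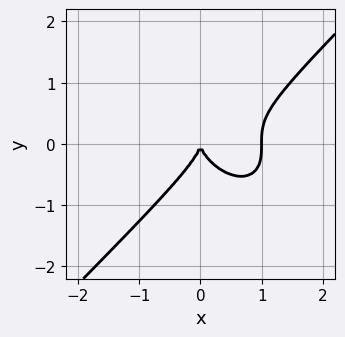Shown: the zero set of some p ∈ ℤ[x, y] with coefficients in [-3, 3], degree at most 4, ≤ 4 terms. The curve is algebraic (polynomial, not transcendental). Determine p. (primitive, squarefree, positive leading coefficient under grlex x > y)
x^3 - y^3 - x^2

deg p = 3.
Checking where it meets the axes: it meets the y-axis at y = 0 (among the integer gridlines); among the integer gridlines, it crosses the x-axis at x ∈ {0, 1}.
The integer polynomial consistent with all of this is the stated p.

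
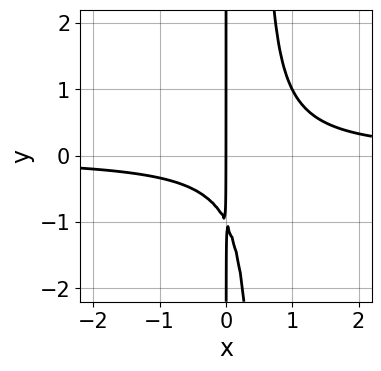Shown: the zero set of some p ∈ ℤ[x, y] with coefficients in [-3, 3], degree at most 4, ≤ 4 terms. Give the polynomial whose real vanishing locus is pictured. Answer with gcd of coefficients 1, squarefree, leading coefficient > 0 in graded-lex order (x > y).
The degree is 3 — no degree-2 curve has this shape.
From the visible intercepts: it meets the x-axis at x = 0 (among the integer gridlines); the visible y-axis segment lies entirely on the curve.
Together with the visible shape, these determine p as stated.

2*x^2*y - x*y - x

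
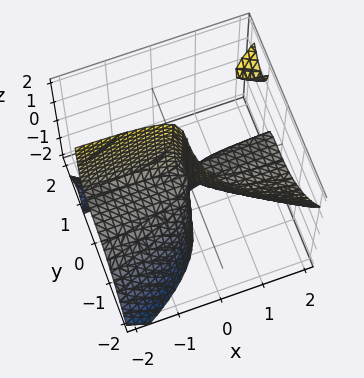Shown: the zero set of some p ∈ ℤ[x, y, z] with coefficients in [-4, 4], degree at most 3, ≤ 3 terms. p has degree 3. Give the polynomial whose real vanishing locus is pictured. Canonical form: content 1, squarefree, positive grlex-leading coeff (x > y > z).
(a) I count 3 distinct pieces. They look like related sheets of one shape, so recover p as a whole.
(b) Degree: the shape is more complex than any degree-2 surface, so deg p = 3.
(c) Observable constraints: the visible x-axis segment lies entirely on the surface; one y-axis crossing is at y = 0.
(d) These observations pin down the coefficients. Check: (0, 0, -2) on the z-axis lies on the surface, and p(0, 0, -2) = 0. ✓

3*x*y*z - 3*y^3 - 2*x*z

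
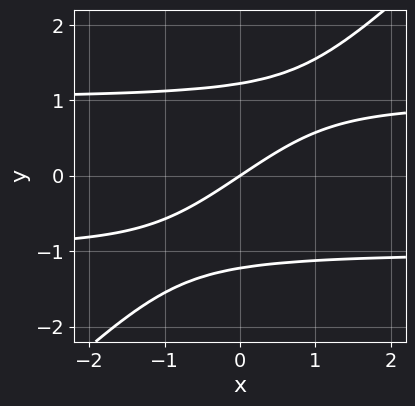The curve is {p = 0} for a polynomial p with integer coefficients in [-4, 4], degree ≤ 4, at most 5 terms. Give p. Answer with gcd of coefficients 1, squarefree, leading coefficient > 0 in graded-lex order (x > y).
(a) Degree: the shape is more complex than any degree-2 curve, so deg p = 3.
(b) From the axis intercepts and sections: it crosses the x-axis at the gridline x = 0; it crosses the y-axis at the gridline y = 0.
(c) Matching integer coefficients to the picture gives p.

2*x*y^2 - 2*y^3 - 2*x + 3*y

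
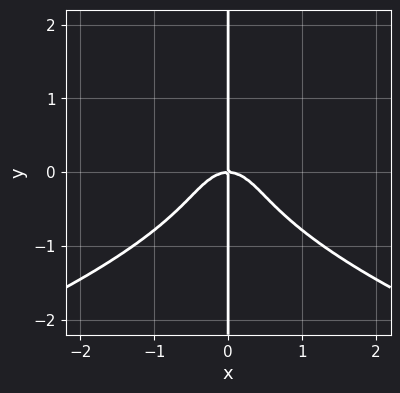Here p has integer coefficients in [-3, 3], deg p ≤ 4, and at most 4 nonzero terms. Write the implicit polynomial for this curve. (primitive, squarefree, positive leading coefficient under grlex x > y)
3*x*y^3 + 3*x^3 + 2*x*y

First, degree: a generic line meets the curve in up to 4 points, so deg p = 4.
Then, against the integer gridlines: the visible y-axis segment lies entirely on the curve; it crosses the x-axis at the gridline x = 0.
Finally, together with the visible shape, these determine p as stated.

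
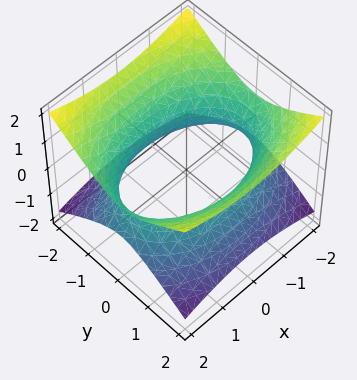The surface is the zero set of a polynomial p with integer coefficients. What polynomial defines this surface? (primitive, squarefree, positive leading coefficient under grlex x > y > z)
x^2 + 2*y^2 - 3*z^2 - 3

(a) Degree: one connected sheet with a waist; a quadric, so deg p = 2.
(b) Symmetries: it's symmetric under x → −x, forcing even powers of x; the y ↦ −y reflection is a symmetry, so y appears only in even powers; mirror symmetry z ↦ −z ⇒ only even powers of z.
(c) Observable constraints: the surface avoids every integer z-axis point in the box.
(d) Together with the visible shape, these determine p as stated.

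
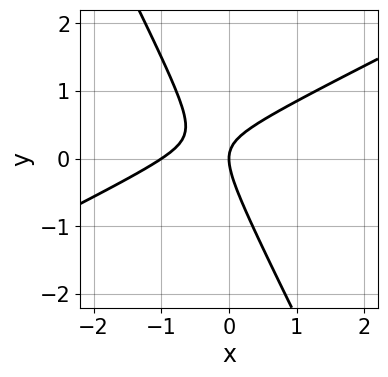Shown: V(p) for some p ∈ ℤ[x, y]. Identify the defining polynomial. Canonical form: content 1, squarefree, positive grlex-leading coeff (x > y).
2*x^2 - 3*x*y - 2*y^2 + 2*x

deg p = 2. The shape is more complex than any degree-1 curve.
From the visible intercepts: the x-axis gridline crossings are at x ∈ {-1, 0}; it meets the y-axis at y = 0 (among the integer gridlines).
The integer polynomial consistent with all of this is the stated p.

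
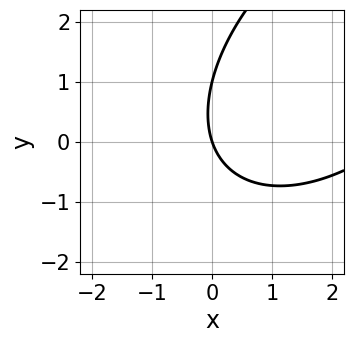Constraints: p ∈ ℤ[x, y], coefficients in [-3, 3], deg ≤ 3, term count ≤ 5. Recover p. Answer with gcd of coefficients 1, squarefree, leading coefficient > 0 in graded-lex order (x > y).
x^2 - x*y + y^2 - 3*x - y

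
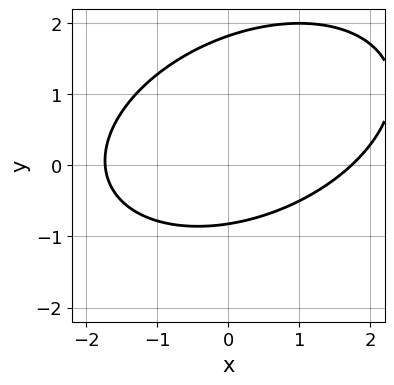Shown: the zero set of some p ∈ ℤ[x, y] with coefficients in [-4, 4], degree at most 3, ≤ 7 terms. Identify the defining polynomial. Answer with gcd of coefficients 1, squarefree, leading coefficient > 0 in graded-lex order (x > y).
x^2 - x*y + 2*y^2 - 2*y - 3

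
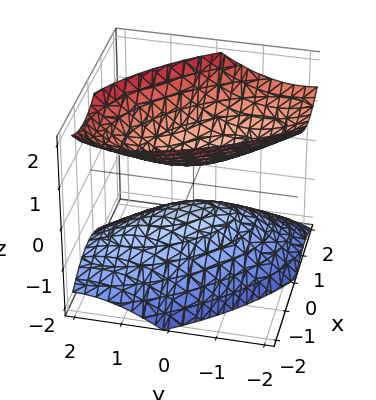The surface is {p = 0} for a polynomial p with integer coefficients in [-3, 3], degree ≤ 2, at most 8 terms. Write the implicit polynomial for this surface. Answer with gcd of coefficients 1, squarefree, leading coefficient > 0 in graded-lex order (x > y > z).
1. There are 2 components. They look like related sheets of one shape, so recover p as a whole.
2. deg p = 2. A generic line meets the surface in up to 2 points.
3. From the visible intercepts: the surface avoids every integer x-axis point in the box; it misses every integer gridline on the y-axis.
4. The integer polynomial consistent with all of this is the stated p.

3*x^2 + 3*x*y + 2*y^2 + y*z - 3*z^2 + 1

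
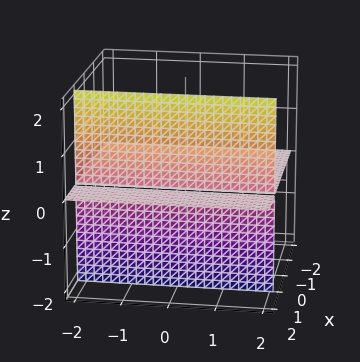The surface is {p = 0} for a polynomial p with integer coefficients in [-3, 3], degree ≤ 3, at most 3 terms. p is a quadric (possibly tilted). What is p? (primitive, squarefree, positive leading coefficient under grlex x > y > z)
First, the picture has 2 separate pieces. They look like related sheets of one shape, so recover p as a whole.
Next, the degree is 2 — a generic line meets the surface in up to 2 points.
Then, reading off the gridlines: the visible y-axis segment lies entirely on the surface; it meets the z-axis at z = 0 (among the integer gridlines); the visible x-axis segment lies entirely on the surface.
Finally, putting this together gives p.

x*z - z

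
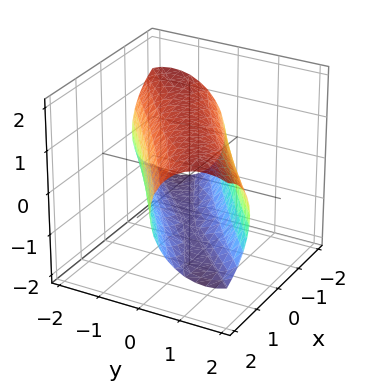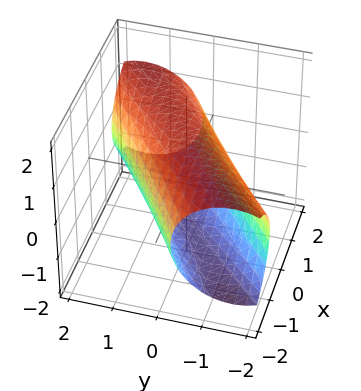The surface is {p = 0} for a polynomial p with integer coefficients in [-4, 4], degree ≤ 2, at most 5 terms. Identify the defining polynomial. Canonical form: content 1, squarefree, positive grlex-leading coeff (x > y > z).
First, deg p = 2. The shape is more complex than any degree-1 surface.
Finally, matching integer coefficients to the picture gives p.

x^2 - 3*x*y + 2*y^2 + 2*z^2 - 3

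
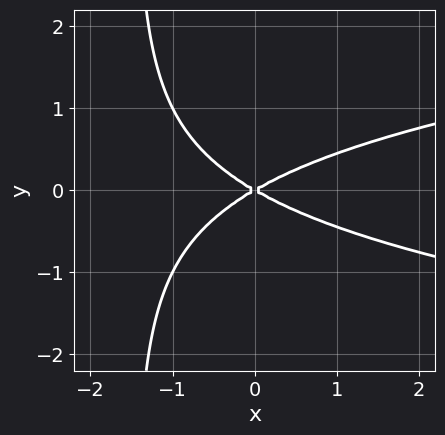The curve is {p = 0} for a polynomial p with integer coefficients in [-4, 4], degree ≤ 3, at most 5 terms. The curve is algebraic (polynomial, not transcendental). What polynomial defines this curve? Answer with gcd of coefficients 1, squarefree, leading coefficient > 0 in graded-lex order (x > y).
2*x*y^2 - x^2 + 3*y^2

The degree is 3 — a generic line meets the curve in up to 3 points.
Symmetries: mirror symmetry y ↦ −y ⇒ only even powers of y.
Reading off the gridlines: one y-axis crossing is at y = 0; it crosses the x-axis at the gridline x = 0.
Fitting integer coefficients to these (and the overall shape) gives p.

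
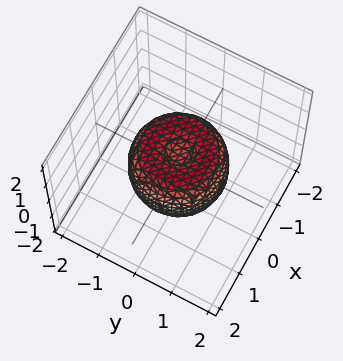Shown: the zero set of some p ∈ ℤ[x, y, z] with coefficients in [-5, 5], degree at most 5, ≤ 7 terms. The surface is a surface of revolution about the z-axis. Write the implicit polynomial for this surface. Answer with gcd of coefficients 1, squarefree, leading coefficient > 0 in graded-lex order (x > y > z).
2*x^4 + 4*x^2*y^2 + 2*y^4 - 2*x^2 - 2*y^2 + 2*z^2 - 1

(a) deg p = 4. The shape is more complex than any degree-3 surface.
(b) Symmetries: rotational symmetry about the z-axis ⇒ p depends on x, y only through x² + y².
(c) Reading off the gridlines: a circular section at z = 0 has radius between 1 and 2.
(d) Putting this together gives p.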